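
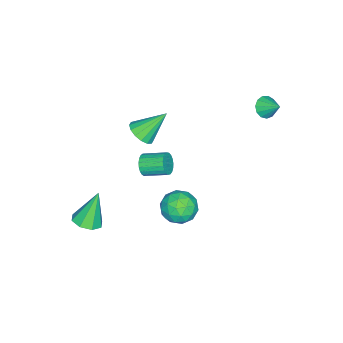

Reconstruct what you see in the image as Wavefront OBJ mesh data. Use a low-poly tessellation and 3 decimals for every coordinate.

v -2.39 -3.166 -3.282
v -2.136 -2.917 -3.849
v -2.375 -1.664 -3.406
v -2.63 -1.914 -2.838
v -2.405 -2.945 -3.914
v -2.645 -1.693 -3.471
v -2.672 -3.012 -3.87
v -2.912 -1.76 -3.426
v -2.89 -3.105 -3.724
v -3.13 -1.853 -3.28
v -3.022 -3.209 -3.501
v -3.261 -1.957 -3.058
v -3.044 -3.306 -3.241
v -3.284 -2.053 -2.797
v -2.954 -3.378 -2.987
v -3.193 -2.126 -2.544
v -2.765 -3.414 -2.785
v -3.005 -2.162 -2.342
v -2.512 -3.407 -2.669
v -2.752 -2.154 -2.225
v -2.238 -3.358 -2.658
v -2.478 -2.106 -2.215
v -1.991 -3.276 -2.755
v -2.23 -2.024 -2.312
v -1.812 -3.175 -2.944
v -2.051 -1.923 -2.5
v -1.733 -3.073 -3.191
v -1.973 -1.82 -2.747
v -1.768 -2.986 -3.453
v -2.008 -1.734 -3.01
v -1.91 -2.931 -3.686
v -2.15 -1.679 -3.243
v -3.639 2.917 3.103
v -3.209 2.525 3.416
v -3.341 3.763 3.757
v -3.024 2.678 3.132
v -3.034 2.908 2.84
v -3.236 3.14 2.631
v -3.566 3.301 2.572
v -3.919 3.34 2.682
v -4.183 3.245 2.925
v -4.274 3.046 3.226
v -4.164 2.805 3.487
v -3.887 2.6 3.627
v -3.531 2.496 3.6
v -0.76 0.335 -2.749
v -0.172 0.776 -3.471
v 0.432 -0.796 -2.469
v 1.02 -0.355 -3.191
v 0.835 0.138 -2.305
v 0.098 0.837 -2.478
v 0.162 -0.857 -3.462
v -0.575 -0.158 -3.635
v 0.398 0.04 -3.911
v 0.814 0.655 -3.196
v -0.554 -0.675 -2.744
v -0.138 -0.06 -2.029
v -0.571 0.655 -3.134
v 0.831 -0.675 -2.806
v 0.722 -0.385 -2.285
v 1.068 -0.126 -2.709
v -0.412 0.691 -2.551
v -0.066 0.95 -2.975
v 0.525 0.575 -2.29
v 0.326 -0.97 -2.965
v 0.672 -0.711 -3.389
v -0.808 0.106 -3.231
v -0.462 0.365 -3.655
v -0.265 -0.595 -3.65
v 0.11 0.482 -3.818
v 0.811 -0.183 -3.653
v 0.306 -0.478 -3.813
v -0.127 -0.067 -3.914
v 0.354 0.843 -3.397
v 1.055 0.178 -3.233
v 0.946 0.467 -2.712
v 0.513 0.878 -2.814
v 0.689 0.41 -3.656
v -0.795 -0.198 -2.707
v -0.094 -0.863 -2.543
v -0.253 -0.898 -3.126
v -0.686 -0.487 -3.228
v -0.551 0.163 -2.287
v 0.15 -0.502 -2.122
v 0.387 0.047 -2.026
v -0.046 0.458 -2.127
v -0.429 -0.43 -2.284
v 3.031 -3.653 -2.942
v 3.602 -3.075 -2.827
v 2.329 -3.327 -1.098
v 3.071 -2.844 -3.07
v 2.517 -3.087 -3.238
v 2.265 -3.661 -3.233
v 2.461 -4.231 -3.057
v 2.992 -4.462 -2.814
v 3.545 -4.219 -2.646
v 3.798 -3.645 -2.651
v -2.539 -3.366 -0.742
v -1.824 -3.368 -0.32
v -3.341 -2.314 0.622
v -1.803 -3.022 -0.574
v -1.978 -2.768 -0.873
v -2.304 -2.675 -1.137
v -2.693 -2.766 -1.295
v -3.041 -3.018 -1.305
v -3.254 -3.364 -1.164
v -3.276 -3.71 -0.91
v -3.1 -3.963 -0.611
v -2.774 -4.057 -0.347
v -2.385 -3.966 -0.189
v -2.038 -3.713 -0.18
f 2 1 5
f 2 5 3
f 3 5 6
f 3 6 4
f 5 1 7
f 5 7 6
f 6 7 8
f 6 8 4
f 7 1 9
f 7 9 8
f 8 9 10
f 8 10 4
f 9 1 11
f 9 11 10
f 10 11 12
f 10 12 4
f 11 1 13
f 11 13 12
f 12 13 14
f 12 14 4
f 13 1 15
f 13 15 14
f 14 15 16
f 14 16 4
f 15 1 17
f 15 17 16
f 16 17 18
f 16 18 4
f 17 1 19
f 17 19 18
f 18 19 20
f 18 20 4
f 19 1 21
f 19 21 20
f 20 21 22
f 20 22 4
f 21 1 23
f 21 23 22
f 22 23 24
f 22 24 4
f 23 1 25
f 23 25 24
f 24 25 26
f 24 26 4
f 25 1 27
f 25 27 26
f 26 27 28
f 26 28 4
f 27 1 29
f 27 29 28
f 28 29 30
f 28 30 4
f 29 1 31
f 29 31 30
f 30 31 32
f 30 32 4
f 31 1 2
f 31 2 32
f 32 2 3
f 32 3 4
f 34 33 36
f 34 36 35
f 36 33 37
f 36 37 35
f 37 33 38
f 37 38 35
f 38 33 39
f 38 39 35
f 39 33 40
f 39 40 35
f 40 33 41
f 40 41 35
f 41 33 42
f 41 42 35
f 42 33 43
f 42 43 35
f 43 33 44
f 43 44 35
f 44 33 45
f 44 45 35
f 45 33 34
f 45 34 35
f 46 83 62
f 83 57 86
f 62 86 51
f 83 86 62
f 46 62 58
f 62 51 63
f 58 63 47
f 62 63 58
f 46 58 67
f 58 47 68
f 67 68 53
f 58 68 67
f 46 67 79
f 67 53 82
f 79 82 56
f 67 82 79
f 46 79 83
f 79 56 87
f 83 87 57
f 79 87 83
f 47 63 74
f 63 51 77
f 74 77 55
f 63 77 74
f 51 86 64
f 86 57 85
f 64 85 50
f 86 85 64
f 57 87 84
f 87 56 80
f 84 80 48
f 87 80 84
f 56 82 81
f 82 53 69
f 81 69 52
f 82 69 81
f 53 68 73
f 68 47 70
f 73 70 54
f 68 70 73
f 49 75 61
f 75 55 76
f 61 76 50
f 75 76 61
f 49 61 59
f 61 50 60
f 59 60 48
f 61 60 59
f 49 59 66
f 59 48 65
f 66 65 52
f 59 65 66
f 49 66 71
f 66 52 72
f 71 72 54
f 66 72 71
f 49 71 75
f 71 54 78
f 75 78 55
f 71 78 75
f 50 76 64
f 76 55 77
f 64 77 51
f 76 77 64
f 48 60 84
f 60 50 85
f 84 85 57
f 60 85 84
f 52 65 81
f 65 48 80
f 81 80 56
f 65 80 81
f 54 72 73
f 72 52 69
f 73 69 53
f 72 69 73
f 55 78 74
f 78 54 70
f 74 70 47
f 78 70 74
f 89 88 91
f 89 91 90
f 91 88 92
f 91 92 90
f 92 88 93
f 92 93 90
f 93 88 94
f 93 94 90
f 94 88 95
f 94 95 90
f 95 88 96
f 95 96 90
f 96 88 97
f 96 97 90
f 97 88 89
f 97 89 90
f 99 98 101
f 99 101 100
f 101 98 102
f 101 102 100
f 102 98 103
f 102 103 100
f 103 98 104
f 103 104 100
f 104 98 105
f 104 105 100
f 105 98 106
f 105 106 100
f 106 98 107
f 106 107 100
f 107 98 108
f 107 108 100
f 108 98 109
f 108 109 100
f 109 98 110
f 109 110 100
f 110 98 111
f 110 111 100
f 111 98 99
f 111 99 100



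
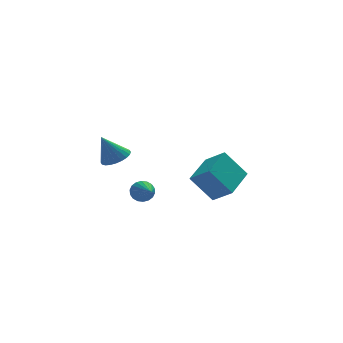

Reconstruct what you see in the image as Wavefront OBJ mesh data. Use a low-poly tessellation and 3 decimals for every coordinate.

v -2.748 -0.586 2.364
v -2.16 -0.713 2.658
v -3.332 -0.574 3.536
v -2.16 -0.451 2.655
v -2.25 -0.21 2.608
v -2.416 -0.027 2.524
v -2.632 0.072 2.415
v -2.866 0.07 2.298
v -3.082 -0.031 2.192
v -3.247 -0.217 2.111
v -3.336 -0.459 2.069
v -3.336 -0.721 2.072
v -3.246 -0.962 2.119
v -3.08 -1.145 2.204
v -2.864 -1.244 2.313
v -2.63 -1.242 2.429
v -2.414 -1.141 2.536
v -2.249 -0.955 2.616
v 2.597 1.329 -1.044
v 1.657 1.634 0.202
v 1.93 2.044 -1.722
v 0.99 2.349 -0.477
v 3.63 2.711 -0.603
v 2.69 3.016 0.642
v 2.963 3.426 -1.282
v 2.023 3.731 -0.036
v -0.855 3.313 -1.475
v -0.615 3.141 -1.962
v -0.725 2.047 -0.965
v -0.416 3.216 -1.825
v -0.303 3.311 -1.618
v -0.3 3.406 -1.383
v -0.407 3.483 -1.166
v -0.602 3.525 -1.01
v -0.848 3.526 -0.946
v -1.094 3.484 -0.987
v -1.294 3.409 -1.124
v -1.406 3.314 -1.331
v -1.41 3.219 -1.566
v -1.303 3.142 -1.783
v -1.107 3.1 -1.939
v -0.862 3.099 -2.003
f 2 1 4
f 2 4 3
f 4 1 5
f 4 5 3
f 5 1 6
f 5 6 3
f 6 1 7
f 6 7 3
f 7 1 8
f 7 8 3
f 8 1 9
f 8 9 3
f 9 1 10
f 9 10 3
f 10 1 11
f 10 11 3
f 11 1 12
f 11 12 3
f 12 1 13
f 12 13 3
f 13 1 14
f 13 14 3
f 14 1 15
f 14 15 3
f 15 1 16
f 15 16 3
f 16 1 17
f 16 17 3
f 17 1 18
f 17 18 3
f 18 1 2
f 18 2 3
f 20 22 19
f 23 20 19
f 19 22 21
f 21 23 19
f 20 26 22
f 24 20 23
f 24 26 20
f 22 26 21
f 25 23 21
f 21 26 25
f 25 24 23
f 26 24 25
f 28 27 30
f 28 30 29
f 30 27 31
f 30 31 29
f 31 27 32
f 31 32 29
f 32 27 33
f 32 33 29
f 33 27 34
f 33 34 29
f 34 27 35
f 34 35 29
f 35 27 36
f 35 36 29
f 36 27 37
f 36 37 29
f 37 27 38
f 37 38 29
f 38 27 39
f 38 39 29
f 39 27 40
f 39 40 29
f 40 27 41
f 40 41 29
f 41 27 42
f 41 42 29
f 42 27 28
f 42 28 29



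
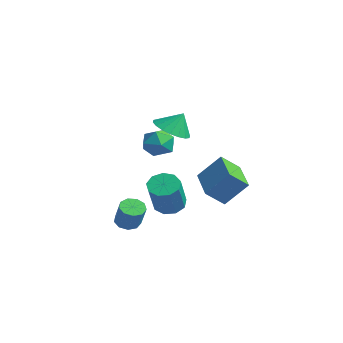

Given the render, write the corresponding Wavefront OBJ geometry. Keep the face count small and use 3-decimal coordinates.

v 0.553 -1.997 -4.135
v 0.902 -1.445 -4.284
v 1.656 -1.591 -3.054
v 1.307 -2.143 -2.905
v 0.529 -1.334 -4.042
v 1.283 -1.48 -2.812
v 0.167 -1.534 -3.843
v 0.921 -1.679 -2.614
v -0.014 -1.95 -3.781
v 0.74 -2.095 -2.552
v 0.07 -2.388 -3.885
v 0.824 -2.534 -2.655
v 0.38 -2.644 -4.105
v 1.134 -2.789 -2.876
v 0.771 -2.597 -4.34
v 1.525 -2.742 -3.11
v 1.06 -2.269 -4.478
v 1.814 -2.415 -3.248
v 1.112 -1.814 -4.456
v 1.866 -1.96 -3.226
v 0.905 0.271 1.638
v 1.437 -0.575 1.889
v 1.215 0.769 2.662
v 1.748 -0.32 1.67
v 1.893 0.053 1.446
v 1.842 0.468 1.259
v 1.606 0.845 1.147
v 1.231 1.107 1.133
v 0.791 1.205 1.218
v 0.374 1.117 1.387
v 0.062 0.862 1.606
v -0.083 0.489 1.83
v -0.032 0.074 2.017
v 0.205 -0.303 2.129
v 0.58 -0.566 2.143
v 1.019 -0.663 2.058
v 3.427 -1.407 -2.045
v 4.112 -1.001 -2.198
v 4.997 -1.868 -0.527
v 4.313 -2.273 -0.375
v 3.783 -0.701 -1.868
v 4.668 -1.567 -0.197
v 3.288 -0.731 -1.621
v 4.173 -1.598 0.05
v 2.858 -1.077 -1.573
v 3.743 -1.944 0.098
v 2.695 -1.578 -1.746
v 3.58 -2.444 -0.075
v 2.874 -1.998 -2.059
v 3.759 -2.865 -0.388
v 3.313 -2.142 -2.366
v 4.198 -3.008 -0.695
v 3.805 -1.942 -2.523
v 4.69 -2.808 -0.852
v 4.12 -1.491 -2.456
v 5.006 -2.358 -0.785
v -2.616 1.981 0.193
v -2.283 2.376 -0.637
v -2.197 0.544 -0.323
v -1.864 0.939 -1.153
v -1.397 1.106 -0.31
v -1.656 1.994 0.008
v -2.824 0.926 -0.968
v -3.083 1.814 -0.65
v -2.412 1.724 -1.355
v -1.529 1.835 -0.948
v -2.951 1.085 -0.012
v -2.068 1.196 0.395
v 0.633 3.044 -2.835
v 0.393 2.079 -1.997
v 1.272 4.004 -1.546
v 1.033 3.039 -0.708
v 2.627 2.221 -3.212
v 2.388 1.256 -2.374
v 3.267 3.181 -1.923
v 3.027 2.216 -1.085
f 2 1 5
f 2 5 3
f 3 5 6
f 3 6 4
f 5 1 7
f 5 7 6
f 6 7 8
f 6 8 4
f 7 1 9
f 7 9 8
f 8 9 10
f 8 10 4
f 9 1 11
f 9 11 10
f 10 11 12
f 10 12 4
f 11 1 13
f 11 13 12
f 12 13 14
f 12 14 4
f 13 1 15
f 13 15 14
f 14 15 16
f 14 16 4
f 15 1 17
f 15 17 16
f 16 17 18
f 16 18 4
f 17 1 19
f 17 19 18
f 18 19 20
f 18 20 4
f 19 1 2
f 19 2 20
f 20 2 3
f 20 3 4
f 22 21 24
f 22 24 23
f 24 21 25
f 24 25 23
f 25 21 26
f 25 26 23
f 26 21 27
f 26 27 23
f 27 21 28
f 27 28 23
f 28 21 29
f 28 29 23
f 29 21 30
f 29 30 23
f 30 21 31
f 30 31 23
f 31 21 32
f 31 32 23
f 32 21 33
f 32 33 23
f 33 21 34
f 33 34 23
f 34 21 35
f 34 35 23
f 35 21 36
f 35 36 23
f 36 21 22
f 36 22 23
f 38 37 41
f 38 41 39
f 39 41 42
f 39 42 40
f 41 37 43
f 41 43 42
f 42 43 44
f 42 44 40
f 43 37 45
f 43 45 44
f 44 45 46
f 44 46 40
f 45 37 47
f 45 47 46
f 46 47 48
f 46 48 40
f 47 37 49
f 47 49 48
f 48 49 50
f 48 50 40
f 49 37 51
f 49 51 50
f 50 51 52
f 50 52 40
f 51 37 53
f 51 53 52
f 52 53 54
f 52 54 40
f 53 37 55
f 53 55 54
f 54 55 56
f 54 56 40
f 55 37 38
f 55 38 56
f 56 38 39
f 56 39 40
f 57 68 62
f 57 62 58
f 57 58 64
f 57 64 67
f 57 67 68
f 58 62 66
f 62 68 61
f 68 67 59
f 67 64 63
f 64 58 65
f 60 66 61
f 60 61 59
f 60 59 63
f 60 63 65
f 60 65 66
f 61 66 62
f 59 61 68
f 63 59 67
f 65 63 64
f 66 65 58
f 70 72 69
f 73 70 69
f 69 72 71
f 71 73 69
f 70 76 72
f 74 70 73
f 74 76 70
f 72 76 71
f 75 73 71
f 71 76 75
f 75 74 73
f 76 74 75



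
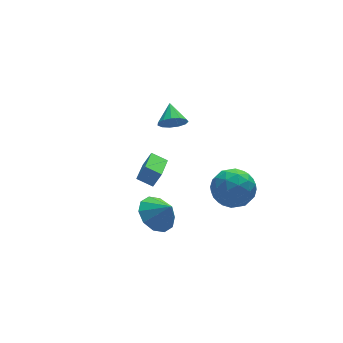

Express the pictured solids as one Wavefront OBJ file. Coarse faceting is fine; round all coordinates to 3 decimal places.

v 3.35 -1.177 -2.211
v 3.742 -0.606 -1.194
v 3.998 -2.914 -1.486
v 4.39 -2.343 -0.469
v 3.184 -2.449 -0.689
v 2.784 -1.375 -1.136
v 4.956 -2.145 -1.544
v 4.556 -1.071 -1.991
v 4.735 -1.205 -0.781
v 3.64 -1.393 -0.253
v 4.1 -2.127 -2.427
v 3.005 -2.315 -1.899
v 3.489 -0.739 -1.766
v 4.251 -2.781 -0.914
v 3.542 -2.843 -1.043
v 3.773 -2.508 -0.446
v 2.926 -1.191 -1.732
v 3.157 -0.856 -1.134
v 2.829 -1.939 -0.838
v 4.583 -2.664 -1.546
v 4.814 -2.329 -0.948
v 3.967 -1.012 -2.234
v 4.198 -0.677 -1.637
v 4.911 -1.581 -1.842
v 4.303 -0.755 -0.926
v 4.684 -1.776 -0.5
v 5.017 -1.66 -1.131
v 4.782 -1.028 -1.394
v 3.66 -0.866 -0.615
v 4.041 -1.887 -0.189
v 3.332 -1.949 -0.318
v 3.096 -1.318 -0.582
v 4.243 -1.218 -0.373
v 3.699 -1.633 -2.491
v 4.08 -2.654 -2.065
v 4.644 -2.202 -2.098
v 4.408 -1.571 -2.362
v 3.056 -1.744 -2.18
v 3.437 -2.765 -1.754
v 2.958 -2.492 -1.286
v 2.723 -1.86 -1.549
v 3.497 -2.302 -2.307
v -0.673 -2.213 0.939
v -1.292 -1.664 1.317
v 0.345 -0.692 0.394
v -0.274 -0.142 0.772
v -0.226 -2.238 1.708
v -0.845 -1.688 2.086
v 0.792 -0.716 1.163
v 0.173 -0.167 1.541
v -0.961 -3.256 -0.214
v -0.031 -2.74 -0.403
v -0.439 -3.864 0.694
v -0.381 -2.381 0.038
v -0.952 -2.356 0.383
v -1.526 -2.676 0.5
v -1.885 -3.216 0.344
v -1.89 -3.773 -0.025
v -1.541 -4.132 -0.466
v -0.97 -4.156 -0.811
v -0.396 -3.837 -0.927
v -0.037 -3.296 -0.772
v 2.806 3.038 0.431
v 3.52 3.034 0.07
v 3.134 4.122 1.069
v 3.245 3.273 -0.195
v 2.83 3.438 -0.261
v 2.408 3.475 -0.108
v 2.112 3.373 0.217
v 2.037 3.165 0.609
v 2.205 2.917 0.946
v 2.565 2.707 1.118
v 3.001 2.602 1.073
v 3.375 2.635 0.824
v 3.569 2.796 0.45
f 1 38 17
f 38 12 41
f 17 41 6
f 38 41 17
f 1 17 13
f 17 6 18
f 13 18 2
f 17 18 13
f 1 13 22
f 13 2 23
f 22 23 8
f 13 23 22
f 1 22 34
f 22 8 37
f 34 37 11
f 22 37 34
f 1 34 38
f 34 11 42
f 38 42 12
f 34 42 38
f 2 18 29
f 18 6 32
f 29 32 10
f 18 32 29
f 6 41 19
f 41 12 40
f 19 40 5
f 41 40 19
f 12 42 39
f 42 11 35
f 39 35 3
f 42 35 39
f 11 37 36
f 37 8 24
f 36 24 7
f 37 24 36
f 8 23 28
f 23 2 25
f 28 25 9
f 23 25 28
f 4 30 16
f 30 10 31
f 16 31 5
f 30 31 16
f 4 16 14
f 16 5 15
f 14 15 3
f 16 15 14
f 4 14 21
f 14 3 20
f 21 20 7
f 14 20 21
f 4 21 26
f 21 7 27
f 26 27 9
f 21 27 26
f 4 26 30
f 26 9 33
f 30 33 10
f 26 33 30
f 5 31 19
f 31 10 32
f 19 32 6
f 31 32 19
f 3 15 39
f 15 5 40
f 39 40 12
f 15 40 39
f 7 20 36
f 20 3 35
f 36 35 11
f 20 35 36
f 9 27 28
f 27 7 24
f 28 24 8
f 27 24 28
f 10 33 29
f 33 9 25
f 29 25 2
f 33 25 29
f 44 46 43
f 47 44 43
f 43 46 45
f 45 47 43
f 44 50 46
f 48 44 47
f 48 50 44
f 46 50 45
f 49 47 45
f 45 50 49
f 49 48 47
f 50 48 49
f 52 51 54
f 52 54 53
f 54 51 55
f 54 55 53
f 55 51 56
f 55 56 53
f 56 51 57
f 56 57 53
f 57 51 58
f 57 58 53
f 58 51 59
f 58 59 53
f 59 51 60
f 59 60 53
f 60 51 61
f 60 61 53
f 61 51 62
f 61 62 53
f 62 51 52
f 62 52 53
f 64 63 66
f 64 66 65
f 66 63 67
f 66 67 65
f 67 63 68
f 67 68 65
f 68 63 69
f 68 69 65
f 69 63 70
f 69 70 65
f 70 63 71
f 70 71 65
f 71 63 72
f 71 72 65
f 72 63 73
f 72 73 65
f 73 63 74
f 73 74 65
f 74 63 75
f 74 75 65
f 75 63 64
f 75 64 65



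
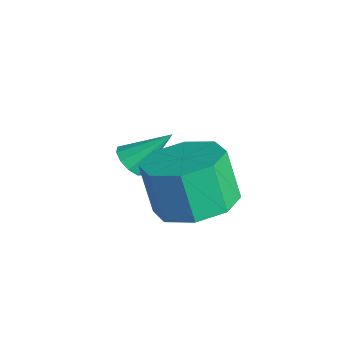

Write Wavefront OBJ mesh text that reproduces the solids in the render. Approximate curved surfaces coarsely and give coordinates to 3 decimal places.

v 0.272 -3.775 -1.71
v 1.182 -3.417 -1.328
v 0.678 -3.567 0.013
v -0.232 -3.925 -0.37
v 0.652 -2.828 -1.461
v 0.147 -2.978 -0.121
v -0.101 -2.794 -1.74
v -0.606 -2.944 -0.4
v -0.635 -3.334 -2.002
v -1.14 -3.485 -0.662
v -0.638 -4.133 -2.093
v -1.142 -4.283 -0.752
v -0.107 -4.722 -1.959
v -0.612 -4.872 -0.619
v 0.646 -4.756 -1.68
v 0.141 -4.906 -0.34
v 1.18 -4.215 -1.418
v 0.675 -4.366 -0.078
v -2.263 -4.425 -2.015
v -2.038 -4.773 -1.702
v -1.997 -3.435 -1.105
v -1.812 -4.655 -1.897
v -1.759 -4.448 -2.137
v -1.898 -4.232 -2.331
v -2.177 -4.09 -2.404
v -2.489 -4.076 -2.328
v -2.715 -4.195 -2.132
v -2.768 -4.401 -1.892
v -2.629 -4.617 -1.699
v -2.35 -4.759 -1.626
f 2 1 5
f 2 5 3
f 3 5 6
f 3 6 4
f 5 1 7
f 5 7 6
f 6 7 8
f 6 8 4
f 7 1 9
f 7 9 8
f 8 9 10
f 8 10 4
f 9 1 11
f 9 11 10
f 10 11 12
f 10 12 4
f 11 1 13
f 11 13 12
f 12 13 14
f 12 14 4
f 13 1 15
f 13 15 14
f 14 15 16
f 14 16 4
f 15 1 17
f 15 17 16
f 16 17 18
f 16 18 4
f 17 1 2
f 17 2 18
f 18 2 3
f 18 3 4
f 20 19 22
f 20 22 21
f 22 19 23
f 22 23 21
f 23 19 24
f 23 24 21
f 24 19 25
f 24 25 21
f 25 19 26
f 25 26 21
f 26 19 27
f 26 27 21
f 27 19 28
f 27 28 21
f 28 19 29
f 28 29 21
f 29 19 30
f 29 30 21
f 30 19 20
f 30 20 21



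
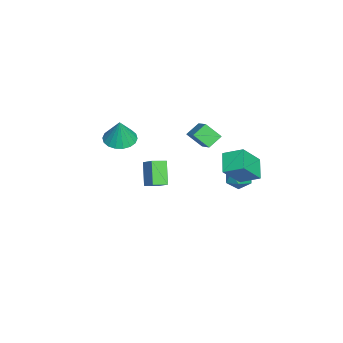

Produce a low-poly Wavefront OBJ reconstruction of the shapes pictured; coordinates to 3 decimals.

v -1.505 1.227 -1.372
v -1.662 0.278 -0.514
v -2.13 1.865 -0.782
v -2.288 0.915 0.077
v -0.012 1.825 -0.437
v -0.17 0.875 0.422
v -0.638 2.462 0.154
v -0.795 1.513 1.012
v -1.503 3.425 -2.652
v -1.304 4.651 -2.075
v -0.269 3.592 -3.432
v -0.07 4.818 -2.855
v -0.43 2.542 -1.145
v -0.231 3.768 -0.568
v 0.804 2.709 -1.925
v 1.003 3.935 -1.348
v -2.073 4.09 -3.702
v -1.305 4.179 -4.19
v -1.895 2.621 -3.69
v -1.127 2.71 -4.178
v -1.153 2.998 -3.311
v -1.264 3.906 -3.318
v -1.936 2.894 -4.562
v -2.047 3.802 -4.569
v -1.22 3.44 -4.722
v -0.736 3.505 -3.948
v -2.464 3.295 -3.932
v -1.98 3.36 -3.158
v 2.958 -1.548 -0.047
v 3.71 -0.939 0.629
v 2.518 -0.768 -0.259
v 3.27 -0.159 0.416
v 3.95 -1.341 -1.336
v 4.702 -0.732 -0.661
v 3.51 -0.561 -1.549
v 4.262 0.048 -0.873
v -2.448 -3.798 -1.736
v -1.507 -3.456 -2.017
v -1.972 -3.722 -0.044
v -1.748 -3.064 -1.966
v -2.128 -2.818 -1.87
v -2.571 -2.765 -1.748
v -2.99 -2.917 -1.623
v -3.302 -3.244 -1.521
v -3.444 -3.68 -1.461
v -3.39 -4.139 -1.456
v -3.149 -4.531 -1.506
v -2.769 -4.778 -1.602
v -2.326 -4.831 -1.725
v -1.907 -4.679 -1.849
v -1.595 -4.352 -1.952
v -1.452 -3.916 -2.011
f 2 4 1
f 5 2 1
f 1 4 3
f 3 5 1
f 2 8 4
f 6 2 5
f 6 8 2
f 4 8 3
f 7 5 3
f 3 8 7
f 7 6 5
f 8 6 7
f 10 12 9
f 13 10 9
f 9 12 11
f 11 13 9
f 10 16 12
f 14 10 13
f 14 16 10
f 12 16 11
f 15 13 11
f 11 16 15
f 15 14 13
f 16 14 15
f 17 28 22
f 17 22 18
f 17 18 24
f 17 24 27
f 17 27 28
f 18 22 26
f 22 28 21
f 28 27 19
f 27 24 23
f 24 18 25
f 20 26 21
f 20 21 19
f 20 19 23
f 20 23 25
f 20 25 26
f 21 26 22
f 19 21 28
f 23 19 27
f 25 23 24
f 26 25 18
f 30 32 29
f 33 30 29
f 29 32 31
f 31 33 29
f 30 36 32
f 34 30 33
f 34 36 30
f 32 36 31
f 35 33 31
f 31 36 35
f 35 34 33
f 36 34 35
f 38 37 40
f 38 40 39
f 40 37 41
f 40 41 39
f 41 37 42
f 41 42 39
f 42 37 43
f 42 43 39
f 43 37 44
f 43 44 39
f 44 37 45
f 44 45 39
f 45 37 46
f 45 46 39
f 46 37 47
f 46 47 39
f 47 37 48
f 47 48 39
f 48 37 49
f 48 49 39
f 49 37 50
f 49 50 39
f 50 37 51
f 50 51 39
f 51 37 52
f 51 52 39
f 52 37 38
f 52 38 39



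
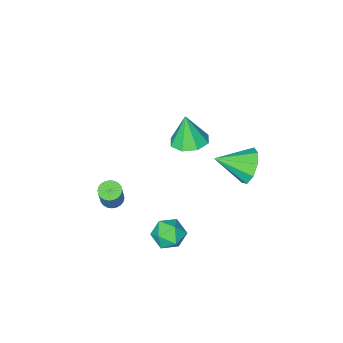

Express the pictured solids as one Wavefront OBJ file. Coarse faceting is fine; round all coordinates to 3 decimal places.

v -3.861 -2.954 -2.273
v -2.988 -2.416 -2.176
v -3.839 -3.306 -0.507
v -3.63 -1.969 -2.079
v -4.408 -2.1 -2.096
v -4.864 -2.731 -2.216
v -4.733 -3.493 -2.369
v -4.091 -3.94 -2.466
v -3.313 -3.809 -2.449
v -2.857 -3.178 -2.329
v -2.855 3.083 1.461
v -2.322 3.237 0.594
v -1.465 2.197 2.159
v -2.21 3.768 1.043
v -2.4 3.978 1.689
v -2.803 3.769 2.227
v -3.231 3.239 2.407
v -3.483 2.636 2.145
v -3.441 2.242 1.562
v -3.126 2.241 0.932
v -2.683 2.634 0.55
v 0.808 3.203 -1.477
v 1.294 3.181 -2.252
v 1.666 2.139 -0.908
v 2.152 2.117 -1.683
v 2.203 2.845 -1.132
v 1.673 3.503 -1.484
v 1.287 1.817 -1.676
v 0.757 2.475 -2.028
v 1.59 2.324 -2.375
v 2.156 2.959 -2.039
v 0.804 2.361 -1.121
v 1.37 2.996 -0.785
v 2.216 -0.932 -1.471
v 2.673 -1.29 -1.496
v 3.06 -0.885 -0.235
v 2.604 -0.528 -0.209
v 2.76 -1.1 -1.584
v 3.147 -0.695 -0.323
v 2.764 -0.885 -1.654
v 3.152 -0.48 -0.393
v 2.685 -0.677 -1.697
v 3.073 -0.272 -0.436
v 2.535 -0.508 -1.705
v 2.923 -0.103 -0.444
v 2.336 -0.404 -1.677
v 2.724 0.001 -0.416
v 2.119 -0.38 -1.618
v 2.506 0.025 -0.357
v 1.917 -0.44 -1.537
v 2.304 -0.035 -0.275
v 1.76 -0.575 -1.445
v 2.147 -0.17 -0.184
v 1.673 -0.765 -1.357
v 2.06 -0.36 -0.096
v 1.668 -0.98 -1.287
v 2.056 -0.575 -0.026
v 1.747 -1.188 -1.244
v 2.135 -0.783 0.017
v 1.897 -1.357 -1.236
v 2.285 -0.952 0.025
v 2.096 -1.461 -1.264
v 2.484 -1.056 -0.003
v 2.314 -1.485 -1.323
v 2.701 -1.08 -0.062
v 2.516 -1.425 -1.405
v 2.903 -1.02 -0.143
f 2 1 4
f 2 4 3
f 4 1 5
f 4 5 3
f 5 1 6
f 5 6 3
f 6 1 7
f 6 7 3
f 7 1 8
f 7 8 3
f 8 1 9
f 8 9 3
f 9 1 10
f 9 10 3
f 10 1 2
f 10 2 3
f 12 11 14
f 12 14 13
f 14 11 15
f 14 15 13
f 15 11 16
f 15 16 13
f 16 11 17
f 16 17 13
f 17 11 18
f 17 18 13
f 18 11 19
f 18 19 13
f 19 11 20
f 19 20 13
f 20 11 21
f 20 21 13
f 21 11 12
f 21 12 13
f 22 33 27
f 22 27 23
f 22 23 29
f 22 29 32
f 22 32 33
f 23 27 31
f 27 33 26
f 33 32 24
f 32 29 28
f 29 23 30
f 25 31 26
f 25 26 24
f 25 24 28
f 25 28 30
f 25 30 31
f 26 31 27
f 24 26 33
f 28 24 32
f 30 28 29
f 31 30 23
f 35 34 38
f 35 38 36
f 36 38 39
f 36 39 37
f 38 34 40
f 38 40 39
f 39 40 41
f 39 41 37
f 40 34 42
f 40 42 41
f 41 42 43
f 41 43 37
f 42 34 44
f 42 44 43
f 43 44 45
f 43 45 37
f 44 34 46
f 44 46 45
f 45 46 47
f 45 47 37
f 46 34 48
f 46 48 47
f 47 48 49
f 47 49 37
f 48 34 50
f 48 50 49
f 49 50 51
f 49 51 37
f 50 34 52
f 50 52 51
f 51 52 53
f 51 53 37
f 52 34 54
f 52 54 53
f 53 54 55
f 53 55 37
f 54 34 56
f 54 56 55
f 55 56 57
f 55 57 37
f 56 34 58
f 56 58 57
f 57 58 59
f 57 59 37
f 58 34 60
f 58 60 59
f 59 60 61
f 59 61 37
f 60 34 62
f 60 62 61
f 61 62 63
f 61 63 37
f 62 34 64
f 62 64 63
f 63 64 65
f 63 65 37
f 64 34 66
f 64 66 65
f 65 66 67
f 65 67 37
f 66 34 35
f 66 35 67
f 67 35 36
f 67 36 37



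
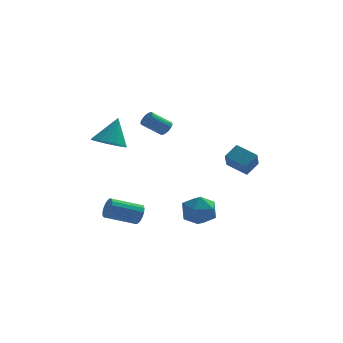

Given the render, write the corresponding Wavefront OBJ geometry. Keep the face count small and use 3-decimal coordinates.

v -1.668 1.571 -2.954
v -1.39 1.333 -2.381
v -3.094 0.95 -1.713
v -3.372 1.189 -2.286
v -1.437 1.649 -2.319
v -3.141 1.266 -1.651
v -1.536 1.947 -2.403
v -3.241 1.565 -1.735
v -1.666 2.159 -2.613
v -3.37 1.777 -1.945
v -1.796 2.237 -2.901
v -3.501 1.854 -2.233
v -1.897 2.162 -3.201
v -3.601 1.779 -2.533
v -1.945 1.951 -3.445
v -3.65 1.569 -2.777
v -1.93 1.654 -3.576
v -3.634 1.272 -2.908
v -1.855 1.338 -3.565
v -3.559 0.955 -2.897
v -1.736 1.075 -3.413
v -3.441 0.692 -2.746
v -1.603 0.926 -3.157
v -3.307 0.543 -2.489
v -1.484 0.924 -2.854
v -3.188 0.542 -2.186
v -1.407 1.071 -2.574
v -3.111 0.689 -1.906
v -3.256 0.954 2.585
v -2.324 1.107 2.228
v -2.764 1.666 4.175
v -2.535 1.489 2.123
v -2.889 1.766 2.109
v -3.316 1.882 2.189
v -3.731 1.814 2.348
v -4.052 1.576 2.553
v -4.215 1.215 2.765
v -4.189 0.802 2.942
v -3.977 0.42 3.047
v -3.623 0.143 3.061
v -3.196 0.027 2.981
v -2.781 0.095 2.822
v -2.46 0.333 2.617
v -2.297 0.694 2.405
v 4.185 3.256 -0.623
v 4.059 2.348 0.355
v 3.087 3.946 -0.123
v 2.961 3.038 0.854
v 4.839 3.842 0.006
v 4.713 2.934 0.983
v 3.741 4.532 0.505
v 3.615 3.624 1.483
v -0.216 2.513 3.115
v 0.109 2.303 3.462
v -0.939 2.056 4.292
v -1.264 2.267 3.945
v 0.109 2.497 3.52
v -0.939 2.25 4.351
v 0.06 2.694 3.517
v -0.988 2.447 4.347
v -0.031 2.863 3.452
v -1.079 2.616 4.283
v -0.15 2.979 3.336
v -1.198 2.732 4.167
v -0.279 3.025 3.187
v -1.328 2.778 4.017
v -0.399 2.992 3.026
v -1.447 2.745 3.856
v -0.491 2.887 2.879
v -1.539 2.64 3.709
v -0.541 2.724 2.768
v -1.589 2.477 3.598
v -0.541 2.53 2.709
v -1.589 2.283 3.54
v -0.492 2.333 2.713
v -1.54 2.086 3.543
v -0.401 2.164 2.777
v -1.449 1.917 3.608
v -0.282 2.048 2.893
v -1.33 1.801 3.724
v -0.152 2.002 3.043
v -1.201 1.755 3.873
v -0.033 2.035 3.204
v -1.081 1.788 4.034
v 0.059 2.14 3.351
v -0.989 1.893 4.181
v 1.343 2.395 -2.059
v 2.38 2 -2.168
v 0.72 1.04 -3.072
v 1.757 0.645 -3.181
v 1.244 0.599 -2.193
v 1.629 1.437 -1.566
v 1.471 1.603 -3.674
v 1.856 2.441 -3.047
v 2.459 1.511 -3.166
v 2.319 0.89 -2.25
v 0.781 2.15 -2.99
v 0.641 1.529 -2.074
f 2 1 5
f 2 5 3
f 3 5 6
f 3 6 4
f 5 1 7
f 5 7 6
f 6 7 8
f 6 8 4
f 7 1 9
f 7 9 8
f 8 9 10
f 8 10 4
f 9 1 11
f 9 11 10
f 10 11 12
f 10 12 4
f 11 1 13
f 11 13 12
f 12 13 14
f 12 14 4
f 13 1 15
f 13 15 14
f 14 15 16
f 14 16 4
f 15 1 17
f 15 17 16
f 16 17 18
f 16 18 4
f 17 1 19
f 17 19 18
f 18 19 20
f 18 20 4
f 19 1 21
f 19 21 20
f 20 21 22
f 20 22 4
f 21 1 23
f 21 23 22
f 22 23 24
f 22 24 4
f 23 1 25
f 23 25 24
f 24 25 26
f 24 26 4
f 25 1 27
f 25 27 26
f 26 27 28
f 26 28 4
f 27 1 2
f 27 2 28
f 28 2 3
f 28 3 4
f 30 29 32
f 30 32 31
f 32 29 33
f 32 33 31
f 33 29 34
f 33 34 31
f 34 29 35
f 34 35 31
f 35 29 36
f 35 36 31
f 36 29 37
f 36 37 31
f 37 29 38
f 37 38 31
f 38 29 39
f 38 39 31
f 39 29 40
f 39 40 31
f 40 29 41
f 40 41 31
f 41 29 42
f 41 42 31
f 42 29 43
f 42 43 31
f 43 29 44
f 43 44 31
f 44 29 30
f 44 30 31
f 46 48 45
f 49 46 45
f 45 48 47
f 47 49 45
f 46 52 48
f 50 46 49
f 50 52 46
f 48 52 47
f 51 49 47
f 47 52 51
f 51 50 49
f 52 50 51
f 54 53 57
f 54 57 55
f 55 57 58
f 55 58 56
f 57 53 59
f 57 59 58
f 58 59 60
f 58 60 56
f 59 53 61
f 59 61 60
f 60 61 62
f 60 62 56
f 61 53 63
f 61 63 62
f 62 63 64
f 62 64 56
f 63 53 65
f 63 65 64
f 64 65 66
f 64 66 56
f 65 53 67
f 65 67 66
f 66 67 68
f 66 68 56
f 67 53 69
f 67 69 68
f 68 69 70
f 68 70 56
f 69 53 71
f 69 71 70
f 70 71 72
f 70 72 56
f 71 53 73
f 71 73 72
f 72 73 74
f 72 74 56
f 73 53 75
f 73 75 74
f 74 75 76
f 74 76 56
f 75 53 77
f 75 77 76
f 76 77 78
f 76 78 56
f 77 53 79
f 77 79 78
f 78 79 80
f 78 80 56
f 79 53 81
f 79 81 80
f 80 81 82
f 80 82 56
f 81 53 83
f 81 83 82
f 82 83 84
f 82 84 56
f 83 53 85
f 83 85 84
f 84 85 86
f 84 86 56
f 85 53 54
f 85 54 86
f 86 54 55
f 86 55 56
f 87 98 92
f 87 92 88
f 87 88 94
f 87 94 97
f 87 97 98
f 88 92 96
f 92 98 91
f 98 97 89
f 97 94 93
f 94 88 95
f 90 96 91
f 90 91 89
f 90 89 93
f 90 93 95
f 90 95 96
f 91 96 92
f 89 91 98
f 93 89 97
f 95 93 94
f 96 95 88



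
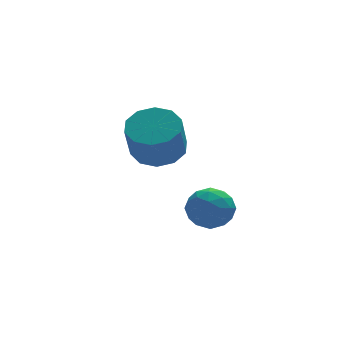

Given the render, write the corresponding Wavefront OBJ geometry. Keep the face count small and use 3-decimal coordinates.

v 2.857 3.488 -1.111
v 3.61 3.917 -0.722
v 3.256 3.321 0.62
v 2.503 2.892 0.231
v 3.152 4.282 -0.68
v 2.798 3.686 0.661
v 2.581 4.344 -0.803
v 2.227 3.747 0.538
v 2.115 4.078 -1.044
v 1.762 3.482 0.298
v 1.933 3.588 -1.31
v 1.58 2.992 0.032
v 2.104 3.059 -1.5
v 1.75 2.463 -0.158
v 2.562 2.694 -1.541
v 2.208 2.098 -0.2
v 3.133 2.633 -1.418
v 2.779 2.036 -0.077
v 3.598 2.898 -1.178
v 3.245 2.302 0.164
v 3.78 3.388 -0.912
v 3.427 2.792 0.43
v 2.702 0.146 -2.09
v 3.294 0.48 -1.593
v 3.586 -0.8 -2.507
v 4.178 -0.466 -2.01
v 3.517 -0.86 -1.67
v 2.97 -0.275 -1.413
v 3.91 -0.045 -2.687
v 3.363 0.54 -2.43
v 4.04 0.362 -1.963
v 3.797 -0.142 -1.334
v 3.083 -0.178 -2.766
v 2.84 -0.682 -2.137
v 2.92 0.397 -1.805
v 3.96 -0.717 -2.295
v 3.571 -0.948 -2.095
v 3.919 -0.752 -1.804
v 2.73 -0.047 -1.699
v 3.078 0.149 -1.407
v 3.209 -0.639 -1.452
v 3.802 -0.469 -2.693
v 4.15 -0.273 -2.401
v 2.961 0.432 -2.296
v 3.309 0.628 -2.005
v 3.671 0.319 -2.648
v 3.707 0.523 -1.73
v 4.226 -0.033 -1.975
v 4.069 0.214 -2.373
v 3.748 0.558 -2.222
v 3.564 0.227 -1.361
v 4.084 -0.329 -1.606
v 3.695 -0.561 -1.406
v 3.374 -0.217 -1.255
v 4.002 0.158 -1.578
v 2.796 0.009 -2.494
v 3.316 -0.547 -2.739
v 3.506 -0.103 -2.845
v 3.185 0.241 -2.694
v 2.654 -0.287 -2.125
v 3.173 -0.843 -2.37
v 3.132 -0.878 -1.878
v 2.811 -0.534 -1.727
v 2.878 -0.478 -2.522
f 2 1 5
f 2 5 3
f 3 5 6
f 3 6 4
f 5 1 7
f 5 7 6
f 6 7 8
f 6 8 4
f 7 1 9
f 7 9 8
f 8 9 10
f 8 10 4
f 9 1 11
f 9 11 10
f 10 11 12
f 10 12 4
f 11 1 13
f 11 13 12
f 12 13 14
f 12 14 4
f 13 1 15
f 13 15 14
f 14 15 16
f 14 16 4
f 15 1 17
f 15 17 16
f 16 17 18
f 16 18 4
f 17 1 19
f 17 19 18
f 18 19 20
f 18 20 4
f 19 1 21
f 19 21 20
f 20 21 22
f 20 22 4
f 21 1 2
f 21 2 22
f 22 2 3
f 22 3 4
f 23 60 39
f 60 34 63
f 39 63 28
f 60 63 39
f 23 39 35
f 39 28 40
f 35 40 24
f 39 40 35
f 23 35 44
f 35 24 45
f 44 45 30
f 35 45 44
f 23 44 56
f 44 30 59
f 56 59 33
f 44 59 56
f 23 56 60
f 56 33 64
f 60 64 34
f 56 64 60
f 24 40 51
f 40 28 54
f 51 54 32
f 40 54 51
f 28 63 41
f 63 34 62
f 41 62 27
f 63 62 41
f 34 64 61
f 64 33 57
f 61 57 25
f 64 57 61
f 33 59 58
f 59 30 46
f 58 46 29
f 59 46 58
f 30 45 50
f 45 24 47
f 50 47 31
f 45 47 50
f 26 52 38
f 52 32 53
f 38 53 27
f 52 53 38
f 26 38 36
f 38 27 37
f 36 37 25
f 38 37 36
f 26 36 43
f 36 25 42
f 43 42 29
f 36 42 43
f 26 43 48
f 43 29 49
f 48 49 31
f 43 49 48
f 26 48 52
f 48 31 55
f 52 55 32
f 48 55 52
f 27 53 41
f 53 32 54
f 41 54 28
f 53 54 41
f 25 37 61
f 37 27 62
f 61 62 34
f 37 62 61
f 29 42 58
f 42 25 57
f 58 57 33
f 42 57 58
f 31 49 50
f 49 29 46
f 50 46 30
f 49 46 50
f 32 55 51
f 55 31 47
f 51 47 24
f 55 47 51



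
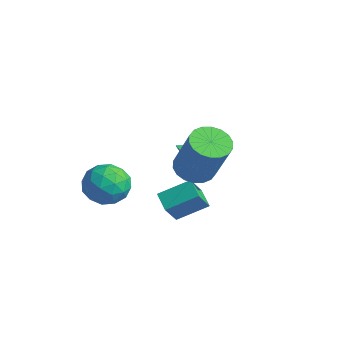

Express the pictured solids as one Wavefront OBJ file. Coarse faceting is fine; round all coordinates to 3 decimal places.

v 2.06 -0.737 2.775
v 2.769 -0.821 2.372
v 3.83 -0.826 4.243
v 3.12 -0.743 4.645
v 2.731 -0.458 2.395
v 3.791 -0.464 4.266
v 2.56 -0.151 2.493
v 3.62 -0.157 4.364
v 2.29 0.04 2.647
v 3.35 0.034 4.517
v 1.974 0.077 2.826
v 3.034 0.071 4.696
v 1.675 -0.047 2.995
v 2.735 -0.053 4.865
v 1.453 -0.308 3.12
v 2.513 -0.314 4.991
v 1.35 -0.654 3.177
v 2.411 -0.659 5.048
v 1.389 -1.016 3.154
v 2.449 -1.022 5.025
v 1.56 -1.323 3.056
v 2.62 -1.329 4.927
v 1.83 -1.514 2.903
v 2.89 -1.52 4.773
v 2.146 -1.551 2.724
v 3.206 -1.557 4.594
v 2.445 -1.427 2.555
v 3.505 -1.433 4.425
v 2.667 -1.166 2.429
v 3.727 -1.172 4.3
v 0.157 -1.126 0.469
v 0.69 0.006 1.119
v -0.124 -0.454 -0.472
v 0.409 0.679 0.178
v 0.971 -1.299 0.102
v 1.504 -0.166 0.752
v 0.69 -0.626 -0.839
v 1.223 0.506 -0.189
v -1.745 1.305 0.756
v -1.386 1.442 0.295
v -1.535 2.195 1.184
v -1.643 1.541 0.214
v -1.923 1.587 0.257
v -2.163 1.568 0.415
v -2.307 1.489 0.65
v -2.322 1.367 0.91
v -2.205 1.232 1.135
v -1.983 1.113 1.272
v -1.706 1.038 1.292
v -1.439 1.024 1.188
v -1.241 1.075 0.986
v -1.159 1.178 0.731
v -1.212 1.311 0.482
v -1.893 -2.298 0.876
v -1.162 -1.856 0.359
v -0.838 -3.384 1.441
v -0.107 -2.942 0.924
v -0.518 -2.476 1.706
v -1.17 -1.804 1.356
v -0.83 -3.436 0.444
v -1.482 -2.764 0.094
v -0.505 -2.559 0.092
v -0.311 -1.966 0.872
v -1.689 -3.274 0.928
v -1.495 -2.681 1.708
v -1.62 -1.981 0.568
v -0.38 -3.259 1.232
v -0.622 -2.984 1.692
v -0.192 -2.725 1.388
v -1.625 -1.951 1.154
v -1.195 -1.692 0.85
v -0.816 -2.056 1.642
v -0.805 -3.548 0.95
v -0.375 -3.289 0.646
v -1.808 -2.515 0.412
v -1.378 -2.256 0.108
v -1.184 -3.184 0.158
v -0.804 -2.135 0.107
v -0.184 -2.774 0.439
v -0.609 -3.064 0.157
v -0.992 -2.669 -0.049
v -0.69 -1.787 0.565
v -0.07 -2.425 0.898
v -0.312 -2.151 1.357
v -0.695 -1.756 1.152
v -0.304 -2.2 0.408
v -1.93 -2.815 0.902
v -1.31 -3.453 1.235
v -1.305 -3.484 0.648
v -1.688 -3.089 0.443
v -1.816 -2.466 1.361
v -1.196 -3.105 1.693
v -1.008 -2.571 1.849
v -1.391 -2.176 1.643
v -1.696 -3.04 1.392
f 2 1 5
f 2 5 3
f 3 5 6
f 3 6 4
f 5 1 7
f 5 7 6
f 6 7 8
f 6 8 4
f 7 1 9
f 7 9 8
f 8 9 10
f 8 10 4
f 9 1 11
f 9 11 10
f 10 11 12
f 10 12 4
f 11 1 13
f 11 13 12
f 12 13 14
f 12 14 4
f 13 1 15
f 13 15 14
f 14 15 16
f 14 16 4
f 15 1 17
f 15 17 16
f 16 17 18
f 16 18 4
f 17 1 19
f 17 19 18
f 18 19 20
f 18 20 4
f 19 1 21
f 19 21 20
f 20 21 22
f 20 22 4
f 21 1 23
f 21 23 22
f 22 23 24
f 22 24 4
f 23 1 25
f 23 25 24
f 24 25 26
f 24 26 4
f 25 1 27
f 25 27 26
f 26 27 28
f 26 28 4
f 27 1 29
f 27 29 28
f 28 29 30
f 28 30 4
f 29 1 2
f 29 2 30
f 30 2 3
f 30 3 4
f 32 34 31
f 35 32 31
f 31 34 33
f 33 35 31
f 32 38 34
f 36 32 35
f 36 38 32
f 34 38 33
f 37 35 33
f 33 38 37
f 37 36 35
f 38 36 37
f 40 39 42
f 40 42 41
f 42 39 43
f 42 43 41
f 43 39 44
f 43 44 41
f 44 39 45
f 44 45 41
f 45 39 46
f 45 46 41
f 46 39 47
f 46 47 41
f 47 39 48
f 47 48 41
f 48 39 49
f 48 49 41
f 49 39 50
f 49 50 41
f 50 39 51
f 50 51 41
f 51 39 52
f 51 52 41
f 52 39 53
f 52 53 41
f 53 39 40
f 53 40 41
f 54 91 70
f 91 65 94
f 70 94 59
f 91 94 70
f 54 70 66
f 70 59 71
f 66 71 55
f 70 71 66
f 54 66 75
f 66 55 76
f 75 76 61
f 66 76 75
f 54 75 87
f 75 61 90
f 87 90 64
f 75 90 87
f 54 87 91
f 87 64 95
f 91 95 65
f 87 95 91
f 55 71 82
f 71 59 85
f 82 85 63
f 71 85 82
f 59 94 72
f 94 65 93
f 72 93 58
f 94 93 72
f 65 95 92
f 95 64 88
f 92 88 56
f 95 88 92
f 64 90 89
f 90 61 77
f 89 77 60
f 90 77 89
f 61 76 81
f 76 55 78
f 81 78 62
f 76 78 81
f 57 83 69
f 83 63 84
f 69 84 58
f 83 84 69
f 57 69 67
f 69 58 68
f 67 68 56
f 69 68 67
f 57 67 74
f 67 56 73
f 74 73 60
f 67 73 74
f 57 74 79
f 74 60 80
f 79 80 62
f 74 80 79
f 57 79 83
f 79 62 86
f 83 86 63
f 79 86 83
f 58 84 72
f 84 63 85
f 72 85 59
f 84 85 72
f 56 68 92
f 68 58 93
f 92 93 65
f 68 93 92
f 60 73 89
f 73 56 88
f 89 88 64
f 73 88 89
f 62 80 81
f 80 60 77
f 81 77 61
f 80 77 81
f 63 86 82
f 86 62 78
f 82 78 55
f 86 78 82



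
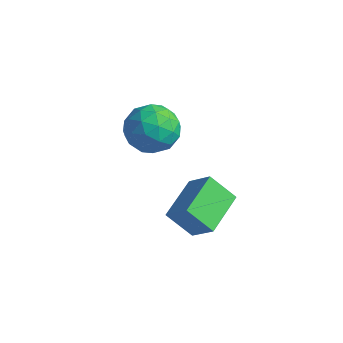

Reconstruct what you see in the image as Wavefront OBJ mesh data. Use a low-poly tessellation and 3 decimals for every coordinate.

v 0.176 -0.643 -0.655
v -0.662 -0.975 0.196
v -0.133 0.956 -0.338
v -0.972 0.625 0.514
v 1.032 -0.645 0.186
v 0.193 -0.976 1.038
v 0.722 0.955 0.504
v -0.116 0.623 1.355
v -4.513 2.011 0.978
v -3.77 2.632 1.387
v -3.31 1.008 0.313
v -2.567 1.629 0.722
v -3.167 1.041 1.354
v -3.91 1.661 1.765
v -3.17 1.979 -0.065
v -3.913 2.599 0.346
v -2.939 2.612 0.742
v -2.937 2.033 1.619
v -4.143 1.607 0.081
v -4.141 1.028 0.958
v -4.247 2.409 1.241
v -2.833 1.231 0.459
v -3.186 0.885 0.831
v -2.748 1.25 1.071
v -4.33 1.839 1.463
v -3.893 2.204 1.703
v -3.538 1.269 1.684
v -3.187 1.436 -0.003
v -2.75 1.801 0.237
v -4.332 2.39 0.629
v -3.894 2.755 0.869
v -3.542 2.371 0.016
v -3.322 2.763 1.102
v -2.615 2.174 0.711
v -2.97 2.379 0.248
v -3.407 2.743 0.49
v -3.321 2.422 1.618
v -2.614 1.833 1.227
v -2.966 1.487 1.599
v -3.403 1.852 1.84
v -2.833 2.411 1.238
v -4.466 1.807 0.473
v -3.759 1.218 0.082
v -3.677 1.788 -0.14
v -4.114 2.153 0.101
v -4.465 1.466 0.989
v -3.758 0.877 0.598
v -3.673 0.897 1.21
v -4.11 1.261 1.452
v -4.247 1.229 0.462
f 2 4 1
f 5 2 1
f 1 4 3
f 3 5 1
f 2 8 4
f 6 2 5
f 6 8 2
f 4 8 3
f 7 5 3
f 3 8 7
f 7 6 5
f 8 6 7
f 9 46 25
f 46 20 49
f 25 49 14
f 46 49 25
f 9 25 21
f 25 14 26
f 21 26 10
f 25 26 21
f 9 21 30
f 21 10 31
f 30 31 16
f 21 31 30
f 9 30 42
f 30 16 45
f 42 45 19
f 30 45 42
f 9 42 46
f 42 19 50
f 46 50 20
f 42 50 46
f 10 26 37
f 26 14 40
f 37 40 18
f 26 40 37
f 14 49 27
f 49 20 48
f 27 48 13
f 49 48 27
f 20 50 47
f 50 19 43
f 47 43 11
f 50 43 47
f 19 45 44
f 45 16 32
f 44 32 15
f 45 32 44
f 16 31 36
f 31 10 33
f 36 33 17
f 31 33 36
f 12 38 24
f 38 18 39
f 24 39 13
f 38 39 24
f 12 24 22
f 24 13 23
f 22 23 11
f 24 23 22
f 12 22 29
f 22 11 28
f 29 28 15
f 22 28 29
f 12 29 34
f 29 15 35
f 34 35 17
f 29 35 34
f 12 34 38
f 34 17 41
f 38 41 18
f 34 41 38
f 13 39 27
f 39 18 40
f 27 40 14
f 39 40 27
f 11 23 47
f 23 13 48
f 47 48 20
f 23 48 47
f 15 28 44
f 28 11 43
f 44 43 19
f 28 43 44
f 17 35 36
f 35 15 32
f 36 32 16
f 35 32 36
f 18 41 37
f 41 17 33
f 37 33 10
f 41 33 37



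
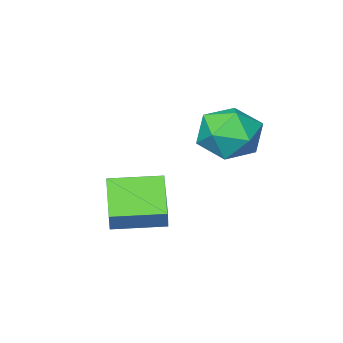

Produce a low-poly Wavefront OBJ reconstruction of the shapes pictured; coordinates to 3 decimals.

v 1.343 4.052 2.46
v 1.819 3.602 1.706
v 0.801 2.618 2.974
v 1.277 2.168 2.22
v 1.799 2.585 2.962
v 2.135 3.47 2.645
v 0.485 2.75 2.035
v 0.821 3.635 1.718
v 1.289 2.797 1.443
v 2.101 2.695 2.016
v 0.519 3.525 2.664
v 1.331 3.423 3.237
v 2.69 2.232 -1.201
v 2.057 1.102 -0.406
v 2.946 2.604 -0.469
v 2.312 1.474 0.326
v 4.048 1.426 -1.266
v 3.414 0.296 -0.471
v 4.303 1.798 -0.534
v 3.67 0.668 0.261
f 1 12 6
f 1 6 2
f 1 2 8
f 1 8 11
f 1 11 12
f 2 6 10
f 6 12 5
f 12 11 3
f 11 8 7
f 8 2 9
f 4 10 5
f 4 5 3
f 4 3 7
f 4 7 9
f 4 9 10
f 5 10 6
f 3 5 12
f 7 3 11
f 9 7 8
f 10 9 2
f 14 16 13
f 17 14 13
f 13 16 15
f 15 17 13
f 14 20 16
f 18 14 17
f 18 20 14
f 16 20 15
f 19 17 15
f 15 20 19
f 19 18 17
f 20 18 19



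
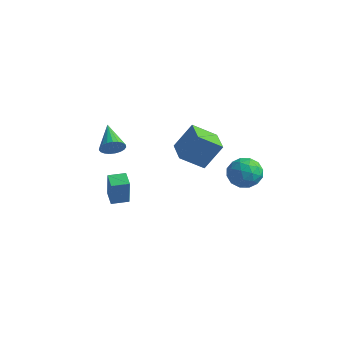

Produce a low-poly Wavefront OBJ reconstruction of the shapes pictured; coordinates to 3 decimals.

v -2.893 0.806 2.754
v -2.486 0.813 3.396
v -4.167 1.954 3.546
v -2.364 1.058 3.238
v -2.333 1.26 2.996
v -2.399 1.382 2.713
v -2.55 1.406 2.436
v -2.76 1.325 2.214
v -2.993 1.155 2.086
v -3.209 0.924 2.073
v -3.37 0.673 2.178
v -3.449 0.445 2.382
v -3.431 0.28 2.65
v -3.32 0.205 2.937
v -3.135 0.234 3.191
v -2.908 0.362 3.37
v -2.679 0.567 3.443
v -3.228 0.68 -1.068
v -2.958 0.407 0.681
v -2.564 1.48 -1.045
v -2.294 1.207 0.703
v -2.466 0.053 -1.283
v -2.196 -0.22 0.465
v -1.802 0.853 -1.261
v -1.532 0.58 0.488
v 1.305 1.313 3.337
v 1.936 2.136 4.845
v 0.068 2.46 3.23
v 0.699 3.282 4.738
v 2.281 2.278 2.402
v 2.912 3.1 3.91
v 1.044 3.424 2.295
v 1.675 4.247 3.803
v 3.089 4.116 2.03
v 3.854 4.296 2.759
v 4.126 2.984 1.221
v 4.891 3.164 1.95
v 3.993 2.649 2.231
v 3.352 3.349 2.731
v 4.628 3.931 1.249
v 3.987 4.631 1.749
v 4.805 4.182 2.277
v 4.413 3.389 2.884
v 3.567 3.891 1.096
v 3.175 3.098 1.703
v 3.38 4.305 2.465
v 4.6 2.975 1.515
v 4.072 2.672 1.68
v 4.522 2.778 2.108
v 3.085 3.749 2.449
v 3.535 3.854 2.878
v 3.617 2.886 2.567
v 4.445 3.426 1.102
v 4.895 3.531 1.531
v 3.458 4.502 1.872
v 3.908 4.608 2.3
v 4.363 4.394 1.413
v 4.389 4.344 2.611
v 4.999 3.679 2.135
v 4.844 4.13 1.723
v 4.467 4.541 2.017
v 4.159 3.878 2.967
v 4.768 3.213 2.492
v 4.241 2.91 2.657
v 3.864 3.321 2.951
v 4.718 3.811 2.684
v 3.212 4.067 1.488
v 3.821 3.402 1.013
v 4.116 3.959 1.029
v 3.739 4.37 1.323
v 2.981 3.601 1.845
v 3.591 2.936 1.369
v 3.513 2.739 1.963
v 3.136 3.15 2.257
v 3.262 3.469 1.296
f 2 1 4
f 2 4 3
f 4 1 5
f 4 5 3
f 5 1 6
f 5 6 3
f 6 1 7
f 6 7 3
f 7 1 8
f 7 8 3
f 8 1 9
f 8 9 3
f 9 1 10
f 9 10 3
f 10 1 11
f 10 11 3
f 11 1 12
f 11 12 3
f 12 1 13
f 12 13 3
f 13 1 14
f 13 14 3
f 14 1 15
f 14 15 3
f 15 1 16
f 15 16 3
f 16 1 17
f 16 17 3
f 17 1 2
f 17 2 3
f 19 21 18
f 22 19 18
f 18 21 20
f 20 22 18
f 19 25 21
f 23 19 22
f 23 25 19
f 21 25 20
f 24 22 20
f 20 25 24
f 24 23 22
f 25 23 24
f 27 29 26
f 30 27 26
f 26 29 28
f 28 30 26
f 27 33 29
f 31 27 30
f 31 33 27
f 29 33 28
f 32 30 28
f 28 33 32
f 32 31 30
f 33 31 32
f 34 71 50
f 71 45 74
f 50 74 39
f 71 74 50
f 34 50 46
f 50 39 51
f 46 51 35
f 50 51 46
f 34 46 55
f 46 35 56
f 55 56 41
f 46 56 55
f 34 55 67
f 55 41 70
f 67 70 44
f 55 70 67
f 34 67 71
f 67 44 75
f 71 75 45
f 67 75 71
f 35 51 62
f 51 39 65
f 62 65 43
f 51 65 62
f 39 74 52
f 74 45 73
f 52 73 38
f 74 73 52
f 45 75 72
f 75 44 68
f 72 68 36
f 75 68 72
f 44 70 69
f 70 41 57
f 69 57 40
f 70 57 69
f 41 56 61
f 56 35 58
f 61 58 42
f 56 58 61
f 37 63 49
f 63 43 64
f 49 64 38
f 63 64 49
f 37 49 47
f 49 38 48
f 47 48 36
f 49 48 47
f 37 47 54
f 47 36 53
f 54 53 40
f 47 53 54
f 37 54 59
f 54 40 60
f 59 60 42
f 54 60 59
f 37 59 63
f 59 42 66
f 63 66 43
f 59 66 63
f 38 64 52
f 64 43 65
f 52 65 39
f 64 65 52
f 36 48 72
f 48 38 73
f 72 73 45
f 48 73 72
f 40 53 69
f 53 36 68
f 69 68 44
f 53 68 69
f 42 60 61
f 60 40 57
f 61 57 41
f 60 57 61
f 43 66 62
f 66 42 58
f 62 58 35
f 66 58 62



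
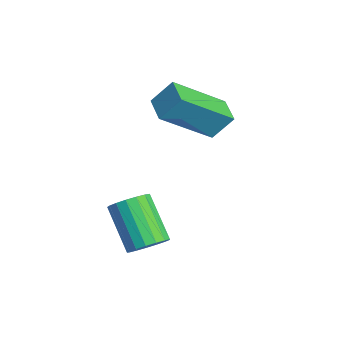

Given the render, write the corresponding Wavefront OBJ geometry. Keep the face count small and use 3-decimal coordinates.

v 0.829 -1.476 -2.68
v 1.15 -1.126 -2.281
v 0.011 -1.314 -1.201
v -0.309 -1.664 -1.6
v 0.98 -0.931 -2.426
v -0.158 -1.118 -1.347
v 0.776 -0.861 -2.629
v -0.363 -1.048 -1.55
v 0.584 -0.931 -2.844
v -0.555 -1.119 -1.765
v 0.448 -1.127 -3.021
v -0.691 -1.314 -1.942
v 0.399 -1.402 -3.12
v -0.739 -1.59 -2.041
v 0.449 -1.695 -3.118
v -0.689 -1.882 -2.039
v 0.586 -1.937 -3.016
v -0.552 -2.125 -1.936
v 0.779 -2.074 -2.836
v -0.359 -2.261 -1.757
v 0.983 -2.074 -2.621
v -0.155 -2.261 -1.542
v 1.152 -1.937 -2.419
v 0.014 -2.124 -1.34
v 1.247 -1.694 -2.277
v 0.109 -1.882 -1.197
v 1.246 -1.402 -2.227
v 0.108 -1.589 -1.148
v -2.579 1.29 -0.529
v -2.481 -0.31 0.716
v -2.426 1.884 0.222
v -2.329 0.284 1.467
v -1.691 1.236 -0.667
v -1.594 -0.364 0.578
v -1.539 1.83 0.084
v -1.441 0.23 1.329
f 2 1 5
f 2 5 3
f 3 5 6
f 3 6 4
f 5 1 7
f 5 7 6
f 6 7 8
f 6 8 4
f 7 1 9
f 7 9 8
f 8 9 10
f 8 10 4
f 9 1 11
f 9 11 10
f 10 11 12
f 10 12 4
f 11 1 13
f 11 13 12
f 12 13 14
f 12 14 4
f 13 1 15
f 13 15 14
f 14 15 16
f 14 16 4
f 15 1 17
f 15 17 16
f 16 17 18
f 16 18 4
f 17 1 19
f 17 19 18
f 18 19 20
f 18 20 4
f 19 1 21
f 19 21 20
f 20 21 22
f 20 22 4
f 21 1 23
f 21 23 22
f 22 23 24
f 22 24 4
f 23 1 25
f 23 25 24
f 24 25 26
f 24 26 4
f 25 1 27
f 25 27 26
f 26 27 28
f 26 28 4
f 27 1 2
f 27 2 28
f 28 2 3
f 28 3 4
f 30 32 29
f 33 30 29
f 29 32 31
f 31 33 29
f 30 36 32
f 34 30 33
f 34 36 30
f 32 36 31
f 35 33 31
f 31 36 35
f 35 34 33
f 36 34 35



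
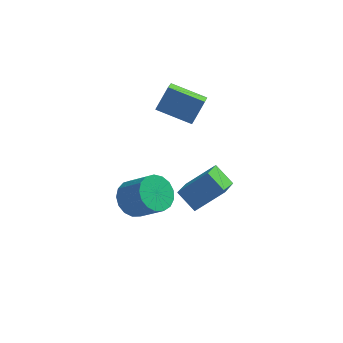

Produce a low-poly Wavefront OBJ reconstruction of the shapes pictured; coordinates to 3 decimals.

v 1.298 3.326 -4.578
v 1.16 1.534 -3.678
v 2.76 3.866 -3.277
v 2.621 2.075 -2.377
v 2.279 2.805 -5.463
v 2.14 1.014 -4.563
v 3.74 3.346 -4.162
v 3.602 1.554 -3.262
v -0.19 2.895 1.584
v 0.34 3.522 2.875
v -0.215 3.879 1.116
v 0.315 4.506 2.407
v 1.705 2.634 0.933
v 2.235 3.261 2.224
v 1.68 3.618 0.465
v 2.21 4.245 1.756
v -0.654 -0.542 -2.573
v 0.045 -0.695 -3.395
v 1.314 -1.27 -2.208
v 0.614 -1.118 -1.387
v 0.131 -0.202 -3.248
v 1.4 -0.777 -2.061
v 0.037 0.213 -2.946
v 1.306 -0.362 -1.759
v -0.215 0.455 -2.559
v 1.053 -0.12 -1.372
v -0.568 0.469 -2.175
v 0.7 -0.107 -0.988
v -0.941 0.251 -1.883
v 0.328 -0.325 -0.696
v -1.248 -0.149 -1.748
v 0.021 -0.724 -0.561
v -1.419 -0.639 -1.803
v -0.151 -1.214 -0.616
v -1.415 -1.107 -2.034
v -0.146 -1.682 -0.847
v -1.237 -1.445 -2.389
v 0.032 -2.02 -1.202
v -0.925 -1.577 -2.786
v 0.344 -2.152 -1.599
v -0.551 -1.471 -3.134
v 0.717 -2.047 -1.947
v -0.201 -1.153 -3.354
v 1.068 -1.729 -2.167
f 2 4 1
f 5 2 1
f 1 4 3
f 3 5 1
f 2 8 4
f 6 2 5
f 6 8 2
f 4 8 3
f 7 5 3
f 3 8 7
f 7 6 5
f 8 6 7
f 10 12 9
f 13 10 9
f 9 12 11
f 11 13 9
f 10 16 12
f 14 10 13
f 14 16 10
f 12 16 11
f 15 13 11
f 11 16 15
f 15 14 13
f 16 14 15
f 18 17 21
f 18 21 19
f 19 21 22
f 19 22 20
f 21 17 23
f 21 23 22
f 22 23 24
f 22 24 20
f 23 17 25
f 23 25 24
f 24 25 26
f 24 26 20
f 25 17 27
f 25 27 26
f 26 27 28
f 26 28 20
f 27 17 29
f 27 29 28
f 28 29 30
f 28 30 20
f 29 17 31
f 29 31 30
f 30 31 32
f 30 32 20
f 31 17 33
f 31 33 32
f 32 33 34
f 32 34 20
f 33 17 35
f 33 35 34
f 34 35 36
f 34 36 20
f 35 17 37
f 35 37 36
f 36 37 38
f 36 38 20
f 37 17 39
f 37 39 38
f 38 39 40
f 38 40 20
f 39 17 41
f 39 41 40
f 40 41 42
f 40 42 20
f 41 17 43
f 41 43 42
f 42 43 44
f 42 44 20
f 43 17 18
f 43 18 44
f 44 18 19
f 44 19 20



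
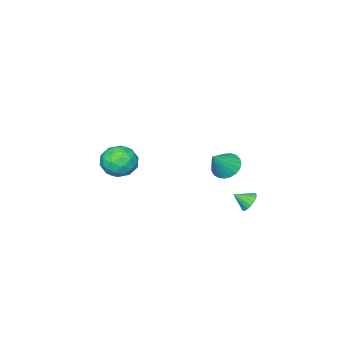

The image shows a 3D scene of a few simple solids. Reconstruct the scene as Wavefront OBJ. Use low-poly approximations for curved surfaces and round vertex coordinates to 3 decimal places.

v 0.715 2.721 1.563
v 1.3 3.145 1.027
v 1.825 2.699 2.757
v 1.127 3.431 1.194
v 0.882 3.595 1.425
v 0.608 3.608 1.68
v 0.353 3.467 1.914
v 0.16 3.198 2.089
v 0.063 2.846 2.172
v 0.079 2.473 2.15
v 0.205 2.142 2.027
v 0.419 1.912 1.823
v 0.684 1.822 1.575
v 0.954 1.887 1.325
v 1.183 2.097 1.116
v 1.331 2.414 0.984
v 1.373 2.785 0.952
v -0.071 3.719 -1.227
v 0.481 4.077 -1.353
v 0.491 3.061 -0.633
v 0.36 4.213 -1.089
v 0.141 4.235 -0.857
v -0.127 4.14 -0.709
v -0.383 3.948 -0.68
v -0.566 3.703 -0.777
v -0.637 3.462 -0.977
v -0.578 3.28 -1.234
v -0.402 3.199 -1.49
v -0.151 3.237 -1.685
v 0.119 3.385 -1.776
v 0.345 3.609 -1.741
v 0.476 3.859 -1.589
v 2.787 -3.131 0.647
v 3.38 -3.791 -0.096
v 1.18 -3.729 -0.104
v 1.773 -4.389 -0.847
v 1.761 -4.653 0.279
v 2.754 -4.283 0.743
v 1.806 -3.237 -0.943
v 2.799 -2.867 -0.479
v 2.773 -3.856 -1.078
v 2.746 -4.731 -0.323
v 1.814 -2.789 0.123
v 1.787 -3.664 0.878
v 3.224 -3.409 0.342
v 1.336 -4.111 -0.542
v 1.329 -4.266 0.12
v 1.677 -4.654 -0.316
v 2.857 -3.698 0.835
v 3.205 -4.086 0.398
v 2.254 -4.592 0.619
v 1.355 -3.434 -0.598
v 1.703 -3.822 -1.035
v 2.883 -2.866 0.116
v 3.231 -3.254 -0.32
v 2.306 -2.928 -0.819
v 3.216 -3.835 -0.673
v 2.272 -4.186 -1.114
v 2.291 -3.509 -1.171
v 2.875 -3.292 -0.898
v 3.2 -4.349 -0.228
v 2.256 -4.7 -0.67
v 2.249 -4.856 -0.008
v 2.832 -4.639 0.265
v 2.844 -4.388 -0.806
v 2.304 -2.82 0.47
v 1.36 -3.171 0.028
v 1.728 -2.881 -0.465
v 2.311 -2.664 -0.192
v 2.288 -3.334 0.914
v 1.344 -3.685 0.473
v 1.685 -4.228 0.698
v 2.269 -4.011 0.971
v 1.716 -3.132 0.606
f 2 1 4
f 2 4 3
f 4 1 5
f 4 5 3
f 5 1 6
f 5 6 3
f 6 1 7
f 6 7 3
f 7 1 8
f 7 8 3
f 8 1 9
f 8 9 3
f 9 1 10
f 9 10 3
f 10 1 11
f 10 11 3
f 11 1 12
f 11 12 3
f 12 1 13
f 12 13 3
f 13 1 14
f 13 14 3
f 14 1 15
f 14 15 3
f 15 1 16
f 15 16 3
f 16 1 17
f 16 17 3
f 17 1 2
f 17 2 3
f 19 18 21
f 19 21 20
f 21 18 22
f 21 22 20
f 22 18 23
f 22 23 20
f 23 18 24
f 23 24 20
f 24 18 25
f 24 25 20
f 25 18 26
f 25 26 20
f 26 18 27
f 26 27 20
f 27 18 28
f 27 28 20
f 28 18 29
f 28 29 20
f 29 18 30
f 29 30 20
f 30 18 31
f 30 31 20
f 31 18 32
f 31 32 20
f 32 18 19
f 32 19 20
f 33 70 49
f 70 44 73
f 49 73 38
f 70 73 49
f 33 49 45
f 49 38 50
f 45 50 34
f 49 50 45
f 33 45 54
f 45 34 55
f 54 55 40
f 45 55 54
f 33 54 66
f 54 40 69
f 66 69 43
f 54 69 66
f 33 66 70
f 66 43 74
f 70 74 44
f 66 74 70
f 34 50 61
f 50 38 64
f 61 64 42
f 50 64 61
f 38 73 51
f 73 44 72
f 51 72 37
f 73 72 51
f 44 74 71
f 74 43 67
f 71 67 35
f 74 67 71
f 43 69 68
f 69 40 56
f 68 56 39
f 69 56 68
f 40 55 60
f 55 34 57
f 60 57 41
f 55 57 60
f 36 62 48
f 62 42 63
f 48 63 37
f 62 63 48
f 36 48 46
f 48 37 47
f 46 47 35
f 48 47 46
f 36 46 53
f 46 35 52
f 53 52 39
f 46 52 53
f 36 53 58
f 53 39 59
f 58 59 41
f 53 59 58
f 36 58 62
f 58 41 65
f 62 65 42
f 58 65 62
f 37 63 51
f 63 42 64
f 51 64 38
f 63 64 51
f 35 47 71
f 47 37 72
f 71 72 44
f 47 72 71
f 39 52 68
f 52 35 67
f 68 67 43
f 52 67 68
f 41 59 60
f 59 39 56
f 60 56 40
f 59 56 60
f 42 65 61
f 65 41 57
f 61 57 34
f 65 57 61



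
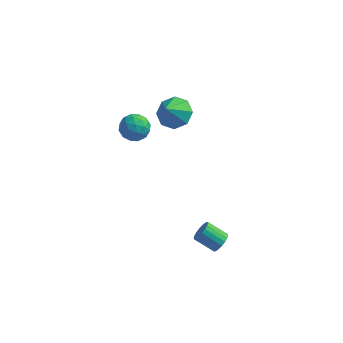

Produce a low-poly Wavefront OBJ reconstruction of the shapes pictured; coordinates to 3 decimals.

v -1.136 4.347 0.283
v -0.372 3.867 0.101
v -1.364 3.593 1.317
v -0.251 4.414 0.528
v -0.648 4.922 0.811
v -1.33 5.093 0.785
v -1.899 4.828 0.465
v -2.02 4.281 0.039
v -1.623 3.773 -0.244
v -0.941 3.601 -0.218
v 2.896 -2.146 -1.893
v 3.142 -2.367 -1.466
v 2.19 -2.295 -0.88
v 1.944 -2.074 -1.307
v 3.18 -2.131 -1.433
v 2.227 -2.06 -0.848
v 3.161 -1.899 -1.492
v 2.209 -1.828 -0.907
v 3.09 -1.716 -1.63
v 2.138 -1.644 -1.044
v 2.98 -1.617 -1.82
v 2.028 -1.546 -1.234
v 2.854 -1.624 -2.024
v 1.902 -1.552 -1.439
v 2.736 -1.733 -2.203
v 1.784 -1.662 -1.617
v 2.65 -1.925 -2.32
v 1.698 -1.853 -1.734
v 2.613 -2.16 -2.352
v 1.66 -2.089 -1.767
v 2.631 -2.392 -2.293
v 1.679 -2.321 -1.708
v 2.702 -2.576 -2.156
v 1.75 -2.504 -1.57
v 2.812 -2.674 -1.966
v 1.86 -2.603 -1.38
v 2.938 -2.668 -1.761
v 1.986 -2.596 -1.176
v 3.056 -2.558 -1.583
v 2.104 -2.487 -0.997
v -2.732 3.755 0.291
v -2.056 3.449 -0.033
v -3.404 2.711 -0.127
v -2.728 2.405 -0.451
v -2.807 2.448 0.353
v -2.392 3.093 0.612
v -3.068 3.067 -0.772
v -2.653 3.712 -0.513
v -2.263 3.024 -0.69
v -2.103 2.642 0.005
v -3.357 3.518 -0.165
v -3.197 3.136 0.53
v -2.335 3.694 0.166
v -3.125 2.466 -0.326
v -3.172 2.492 0.147
v -2.774 2.312 -0.044
v -2.533 3.484 0.545
v -2.135 3.305 0.354
v -2.577 2.716 0.581
v -3.325 2.855 -0.514
v -2.927 2.676 -0.705
v -2.686 3.848 -0.116
v -2.288 3.668 -0.307
v -2.883 3.444 -0.741
v -2.06 3.264 -0.411
v -2.454 2.651 -0.657
v -2.654 3.039 -0.845
v -2.41 3.419 -0.693
v -1.965 3.04 -0.002
v -2.36 2.426 -0.248
v -2.407 2.451 0.225
v -2.163 2.83 0.377
v -2.087 2.79 -0.388
v -3.1 3.734 0.088
v -3.495 3.12 -0.158
v -3.297 3.33 -0.537
v -3.053 3.709 -0.385
v -3.006 3.509 0.497
v -3.4 2.896 0.251
v -3.05 2.741 0.533
v -2.806 3.121 0.685
v -3.373 3.37 0.228
f 2 1 4
f 2 4 3
f 4 1 5
f 4 5 3
f 5 1 6
f 5 6 3
f 6 1 7
f 6 7 3
f 7 1 8
f 7 8 3
f 8 1 9
f 8 9 3
f 9 1 10
f 9 10 3
f 10 1 2
f 10 2 3
f 12 11 15
f 12 15 13
f 13 15 16
f 13 16 14
f 15 11 17
f 15 17 16
f 16 17 18
f 16 18 14
f 17 11 19
f 17 19 18
f 18 19 20
f 18 20 14
f 19 11 21
f 19 21 20
f 20 21 22
f 20 22 14
f 21 11 23
f 21 23 22
f 22 23 24
f 22 24 14
f 23 11 25
f 23 25 24
f 24 25 26
f 24 26 14
f 25 11 27
f 25 27 26
f 26 27 28
f 26 28 14
f 27 11 29
f 27 29 28
f 28 29 30
f 28 30 14
f 29 11 31
f 29 31 30
f 30 31 32
f 30 32 14
f 31 11 33
f 31 33 32
f 32 33 34
f 32 34 14
f 33 11 35
f 33 35 34
f 34 35 36
f 34 36 14
f 35 11 37
f 35 37 36
f 36 37 38
f 36 38 14
f 37 11 39
f 37 39 38
f 38 39 40
f 38 40 14
f 39 11 12
f 39 12 40
f 40 12 13
f 40 13 14
f 41 78 57
f 78 52 81
f 57 81 46
f 78 81 57
f 41 57 53
f 57 46 58
f 53 58 42
f 57 58 53
f 41 53 62
f 53 42 63
f 62 63 48
f 53 63 62
f 41 62 74
f 62 48 77
f 74 77 51
f 62 77 74
f 41 74 78
f 74 51 82
f 78 82 52
f 74 82 78
f 42 58 69
f 58 46 72
f 69 72 50
f 58 72 69
f 46 81 59
f 81 52 80
f 59 80 45
f 81 80 59
f 52 82 79
f 82 51 75
f 79 75 43
f 82 75 79
f 51 77 76
f 77 48 64
f 76 64 47
f 77 64 76
f 48 63 68
f 63 42 65
f 68 65 49
f 63 65 68
f 44 70 56
f 70 50 71
f 56 71 45
f 70 71 56
f 44 56 54
f 56 45 55
f 54 55 43
f 56 55 54
f 44 54 61
f 54 43 60
f 61 60 47
f 54 60 61
f 44 61 66
f 61 47 67
f 66 67 49
f 61 67 66
f 44 66 70
f 66 49 73
f 70 73 50
f 66 73 70
f 45 71 59
f 71 50 72
f 59 72 46
f 71 72 59
f 43 55 79
f 55 45 80
f 79 80 52
f 55 80 79
f 47 60 76
f 60 43 75
f 76 75 51
f 60 75 76
f 49 67 68
f 67 47 64
f 68 64 48
f 67 64 68
f 50 73 69
f 73 49 65
f 69 65 42
f 73 65 69



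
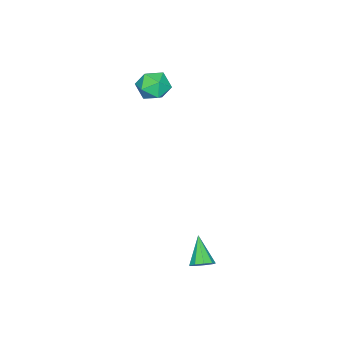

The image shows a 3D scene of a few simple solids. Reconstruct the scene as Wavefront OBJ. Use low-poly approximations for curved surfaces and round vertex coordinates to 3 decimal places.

v -3.168 -3.369 2.196
v -2.34 -3.077 2.794
v -3.62 -4.523 3.386
v -2.792 -4.231 3.984
v -3.609 -3.566 3.845
v -3.329 -2.852 3.109
v -2.631 -4.748 3.071
v -2.351 -4.034 2.335
v -2.008 -3.928 3.334
v -2.613 -3.198 3.813
v -3.347 -4.402 2.367
v -3.952 -3.672 2.846
v 3.756 3.382 -3.499
v 4.097 3.691 -2.999
v 2.764 2.538 -2.301
v 3.73 3.948 -3.123
v 3.374 3.939 -3.423
v 3.198 3.67 -3.759
v 3.283 3.266 -3.973
v 3.589 2.916 -3.966
v 3.974 2.784 -3.74
v 4.257 2.932 -3.401
v 4.306 3.29 -3.109
f 1 12 6
f 1 6 2
f 1 2 8
f 1 8 11
f 1 11 12
f 2 6 10
f 6 12 5
f 12 11 3
f 11 8 7
f 8 2 9
f 4 10 5
f 4 5 3
f 4 3 7
f 4 7 9
f 4 9 10
f 5 10 6
f 3 5 12
f 7 3 11
f 9 7 8
f 10 9 2
f 14 13 16
f 14 16 15
f 16 13 17
f 16 17 15
f 17 13 18
f 17 18 15
f 18 13 19
f 18 19 15
f 19 13 20
f 19 20 15
f 20 13 21
f 20 21 15
f 21 13 22
f 21 22 15
f 22 13 23
f 22 23 15
f 23 13 14
f 23 14 15



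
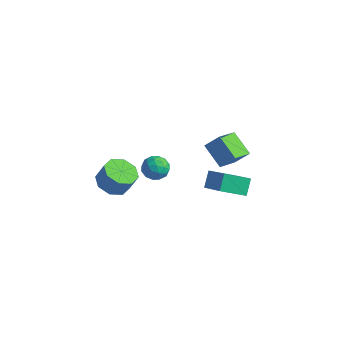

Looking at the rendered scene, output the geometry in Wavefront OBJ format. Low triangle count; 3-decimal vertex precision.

v 1.733 0.952 0.695
v 1.436 1.676 1.538
v 2.657 2.142 -0.001
v 2.361 2.866 0.842
v 3.359 0.334 1.798
v 3.063 1.058 2.641
v 4.284 1.524 1.102
v 3.987 2.248 1.945
v 0.233 -1.21 4.081
v 0.972 -1.103 3.694
v 0.108 -2.437 3.506
v 0.847 -2.33 3.119
v 0.821 -2.431 3.954
v 0.898 -1.672 4.309
v 0.182 -1.868 2.891
v 0.259 -1.109 3.246
v 0.94 -1.51 2.958
v 1.335 -1.858 3.615
v -0.255 -1.682 3.585
v 0.14 -2.03 4.242
v 0.613 -1.049 3.938
v 0.467 -2.491 3.262
v 0.451 -2.55 3.753
v 0.885 -2.488 3.525
v 0.57 -1.383 4.299
v 1.004 -1.32 4.072
v 0.915 -2.101 4.224
v 0.076 -2.22 3.128
v 0.51 -2.157 2.901
v 0.195 -1.052 3.675
v 0.629 -0.99 3.447
v 0.165 -1.439 2.976
v 1.029 -1.225 3.278
v 0.956 -1.947 2.94
v 0.565 -1.675 2.806
v 0.61 -1.229 3.015
v 1.261 -1.43 3.664
v 1.188 -2.151 3.326
v 1.172 -2.21 3.816
v 1.218 -1.764 4.025
v 1.243 -1.669 3.231
v -0.108 -1.389 3.874
v -0.181 -2.11 3.536
v -0.138 -1.776 3.175
v -0.092 -1.33 3.384
v 0.124 -1.593 4.26
v 0.051 -2.315 3.922
v 0.47 -2.311 4.185
v 0.515 -1.865 4.394
v -0.163 -1.871 3.969
v -4.164 -0.228 -1.572
v -3.567 -1.132 -1.688
v -3.038 -0.937 -0.483
v -3.636 -0.032 -0.368
v -3.174 -0.452 -1.97
v -2.646 -0.257 -0.765
v -3.362 0.359 -2.019
v -2.834 0.555 -0.814
v -4.019 0.827 -1.807
v -3.491 1.022 -0.602
v -4.762 0.677 -1.457
v -4.233 0.872 -0.252
v -5.154 -0.003 -1.175
v -4.626 0.192 0.03
v -4.966 -0.815 -1.126
v -4.438 -0.619 0.079
v -4.309 -1.282 -1.338
v -3.781 -1.087 -0.133
v 1.686 2.359 1.546
v 0.308 2.634 2.485
v 1.504 3.899 0.827
v 0.126 4.175 1.766
v 2.374 2.845 2.414
v 0.996 3.121 3.353
v 2.192 4.386 1.695
v 0.814 4.661 2.634
f 2 4 1
f 5 2 1
f 1 4 3
f 3 5 1
f 2 8 4
f 6 2 5
f 6 8 2
f 4 8 3
f 7 5 3
f 3 8 7
f 7 6 5
f 8 6 7
f 9 46 25
f 46 20 49
f 25 49 14
f 46 49 25
f 9 25 21
f 25 14 26
f 21 26 10
f 25 26 21
f 9 21 30
f 21 10 31
f 30 31 16
f 21 31 30
f 9 30 42
f 30 16 45
f 42 45 19
f 30 45 42
f 9 42 46
f 42 19 50
f 46 50 20
f 42 50 46
f 10 26 37
f 26 14 40
f 37 40 18
f 26 40 37
f 14 49 27
f 49 20 48
f 27 48 13
f 49 48 27
f 20 50 47
f 50 19 43
f 47 43 11
f 50 43 47
f 19 45 44
f 45 16 32
f 44 32 15
f 45 32 44
f 16 31 36
f 31 10 33
f 36 33 17
f 31 33 36
f 12 38 24
f 38 18 39
f 24 39 13
f 38 39 24
f 12 24 22
f 24 13 23
f 22 23 11
f 24 23 22
f 12 22 29
f 22 11 28
f 29 28 15
f 22 28 29
f 12 29 34
f 29 15 35
f 34 35 17
f 29 35 34
f 12 34 38
f 34 17 41
f 38 41 18
f 34 41 38
f 13 39 27
f 39 18 40
f 27 40 14
f 39 40 27
f 11 23 47
f 23 13 48
f 47 48 20
f 23 48 47
f 15 28 44
f 28 11 43
f 44 43 19
f 28 43 44
f 17 35 36
f 35 15 32
f 36 32 16
f 35 32 36
f 18 41 37
f 41 17 33
f 37 33 10
f 41 33 37
f 52 51 55
f 52 55 53
f 53 55 56
f 53 56 54
f 55 51 57
f 55 57 56
f 56 57 58
f 56 58 54
f 57 51 59
f 57 59 58
f 58 59 60
f 58 60 54
f 59 51 61
f 59 61 60
f 60 61 62
f 60 62 54
f 61 51 63
f 61 63 62
f 62 63 64
f 62 64 54
f 63 51 65
f 63 65 64
f 64 65 66
f 64 66 54
f 65 51 67
f 65 67 66
f 66 67 68
f 66 68 54
f 67 51 52
f 67 52 68
f 68 52 53
f 68 53 54
f 70 72 69
f 73 70 69
f 69 72 71
f 71 73 69
f 70 76 72
f 74 70 73
f 74 76 70
f 72 76 71
f 75 73 71
f 71 76 75
f 75 74 73
f 76 74 75



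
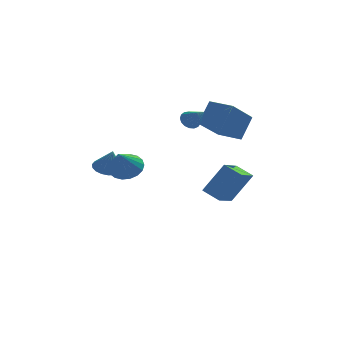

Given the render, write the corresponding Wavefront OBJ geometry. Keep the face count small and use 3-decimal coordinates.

v 2.613 1.585 1.187
v 1.572 0.322 2.438
v 3.186 2.277 2.363
v 2.146 1.015 3.614
v 3.654 0.725 1.186
v 2.614 -0.537 2.437
v 4.228 1.418 2.362
v 3.187 0.155 3.613
v -1.929 -3.529 1.333
v -1.187 -3.358 1.688
v -2.291 -4.391 2.507
v -1.407 -3.086 1.82
v -1.731 -2.902 1.856
v -2.093 -2.842 1.788
v -2.424 -2.918 1.63
v -2.656 -3.115 1.413
v -2.744 -3.395 1.181
v -2.671 -3.7 0.979
v -2.451 -3.972 0.847
v -2.127 -4.156 0.811
v -1.765 -4.216 0.879
v -1.435 -4.14 1.037
v -1.202 -3.943 1.254
v -1.114 -3.664 1.486
v 1.177 -0.041 2.823
v 1.659 0.209 2.735
v 1.763 -0.879 3.657
v 1.556 0.34 2.939
v 1.367 0.384 3.116
v 1.134 0.33 3.226
v 0.91 0.192 3.244
v 0.748 0 3.165
v 0.684 -0.201 3.008
v 0.733 -0.366 2.808
v 0.884 -0.456 2.612
v 1.102 -0.451 2.464
v 1.337 -0.352 2.398
v 1.535 -0.182 2.43
v 1.651 0.021 2.551
v 2.618 0.635 -2.834
v 1.844 1.239 -2.409
v 3.334 2.039 -3.524
v 2.559 2.643 -3.099
v 3.681 0.877 -1.241
v 2.906 1.481 -0.816
v 4.396 2.281 -1.931
v 3.622 2.885 -1.506
v -2.762 -1.992 0.648
v -2.191 -2.361 0.412
v -2.498 -2.328 1.812
v -2.069 -2.07 0.468
v -2.085 -1.764 0.56
v -2.235 -1.503 0.67
v -2.489 -1.338 0.775
v -2.797 -1.303 0.855
v -3.098 -1.405 0.894
v -3.333 -1.623 0.884
v -3.455 -1.914 0.828
v -3.439 -2.22 0.736
v -3.289 -2.482 0.626
v -3.035 -2.646 0.521
v -2.727 -2.681 0.441
v -2.426 -2.579 0.402
f 2 4 1
f 5 2 1
f 1 4 3
f 3 5 1
f 2 8 4
f 6 2 5
f 6 8 2
f 4 8 3
f 7 5 3
f 3 8 7
f 7 6 5
f 8 6 7
f 10 9 12
f 10 12 11
f 12 9 13
f 12 13 11
f 13 9 14
f 13 14 11
f 14 9 15
f 14 15 11
f 15 9 16
f 15 16 11
f 16 9 17
f 16 17 11
f 17 9 18
f 17 18 11
f 18 9 19
f 18 19 11
f 19 9 20
f 19 20 11
f 20 9 21
f 20 21 11
f 21 9 22
f 21 22 11
f 22 9 23
f 22 23 11
f 23 9 24
f 23 24 11
f 24 9 10
f 24 10 11
f 26 25 28
f 26 28 27
f 28 25 29
f 28 29 27
f 29 25 30
f 29 30 27
f 30 25 31
f 30 31 27
f 31 25 32
f 31 32 27
f 32 25 33
f 32 33 27
f 33 25 34
f 33 34 27
f 34 25 35
f 34 35 27
f 35 25 36
f 35 36 27
f 36 25 37
f 36 37 27
f 37 25 38
f 37 38 27
f 38 25 39
f 38 39 27
f 39 25 26
f 39 26 27
f 41 43 40
f 44 41 40
f 40 43 42
f 42 44 40
f 41 47 43
f 45 41 44
f 45 47 41
f 43 47 42
f 46 44 42
f 42 47 46
f 46 45 44
f 47 45 46
f 49 48 51
f 49 51 50
f 51 48 52
f 51 52 50
f 52 48 53
f 52 53 50
f 53 48 54
f 53 54 50
f 54 48 55
f 54 55 50
f 55 48 56
f 55 56 50
f 56 48 57
f 56 57 50
f 57 48 58
f 57 58 50
f 58 48 59
f 58 59 50
f 59 48 60
f 59 60 50
f 60 48 61
f 60 61 50
f 61 48 62
f 61 62 50
f 62 48 63
f 62 63 50
f 63 48 49
f 63 49 50

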